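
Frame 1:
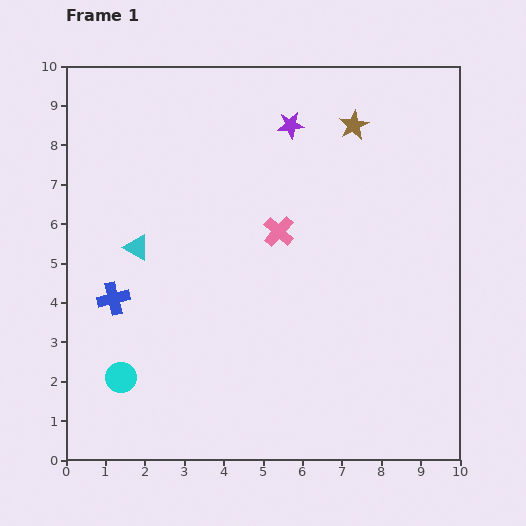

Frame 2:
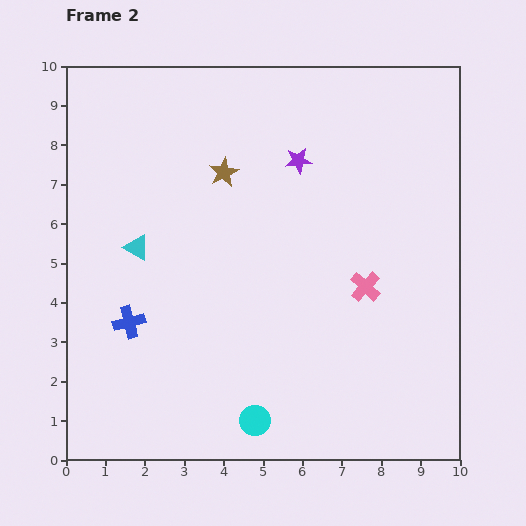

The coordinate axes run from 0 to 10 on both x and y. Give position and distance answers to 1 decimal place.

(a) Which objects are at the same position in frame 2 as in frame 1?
the cyan triangle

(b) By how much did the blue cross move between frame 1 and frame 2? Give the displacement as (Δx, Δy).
(0.4, -0.6)

The blue cross was at (1.2, 4.1) in frame 1 and (1.6, 3.5) in frame 2.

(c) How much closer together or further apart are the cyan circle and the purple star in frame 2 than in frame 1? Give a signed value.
-1.0

Distance in frame 1: 7.7. Distance in frame 2: 6.7.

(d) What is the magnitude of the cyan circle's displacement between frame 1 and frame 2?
3.6

The cyan circle moved from (1.4, 2.1) to (4.8, 1.0), a distance of √(3.4² + 1.1²) ≈ 3.6.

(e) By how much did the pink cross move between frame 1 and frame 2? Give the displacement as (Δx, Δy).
(2.2, -1.4)

The pink cross was at (5.4, 5.8) in frame 1 and (7.6, 4.4) in frame 2.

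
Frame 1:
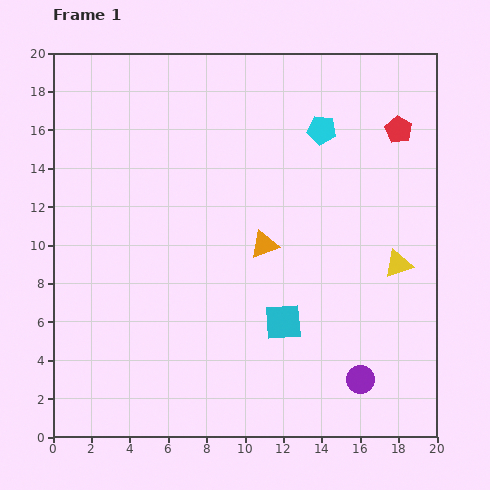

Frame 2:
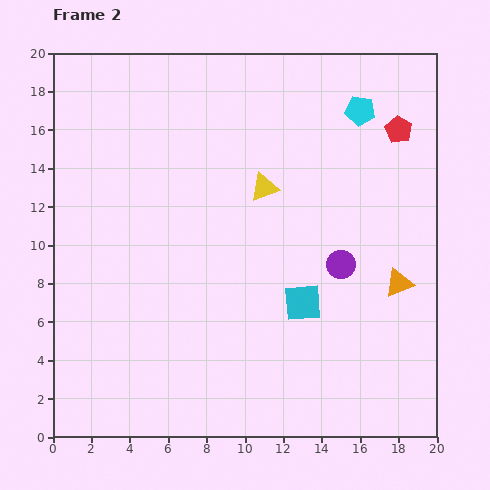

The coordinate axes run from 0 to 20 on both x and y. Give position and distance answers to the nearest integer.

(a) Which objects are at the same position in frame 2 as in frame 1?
the red pentagon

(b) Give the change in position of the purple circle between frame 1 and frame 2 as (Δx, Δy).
(-1, 6)

The purple circle was at (16, 3) in frame 1 and (15, 9) in frame 2.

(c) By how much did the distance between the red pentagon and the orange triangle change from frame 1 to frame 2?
-1

Distance in frame 1: 9. Distance in frame 2: 8.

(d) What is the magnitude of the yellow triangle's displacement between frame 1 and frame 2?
8

The yellow triangle moved from (18, 9) to (11, 13), a distance of √(7² + 4²) ≈ 8.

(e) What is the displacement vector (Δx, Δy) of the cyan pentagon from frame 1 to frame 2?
(2, 1)

The cyan pentagon was at (14, 16) in frame 1 and (16, 17) in frame 2.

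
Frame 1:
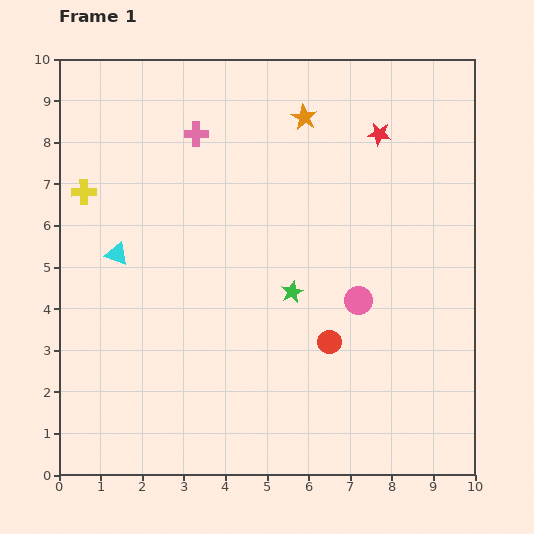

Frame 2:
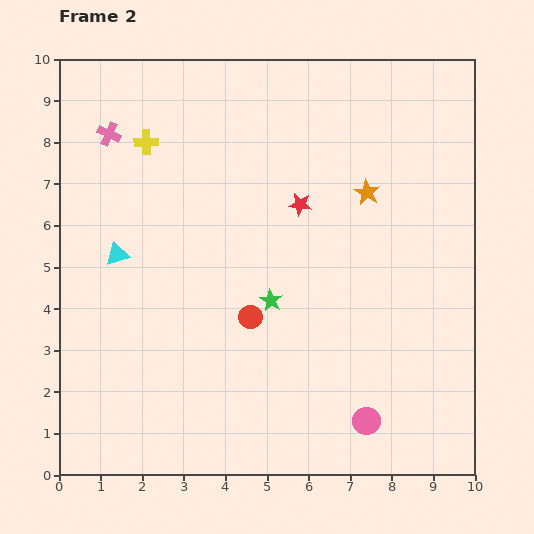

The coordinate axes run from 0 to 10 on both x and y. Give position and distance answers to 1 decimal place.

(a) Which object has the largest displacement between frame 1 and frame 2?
the pink circle

(moved 2.9; next 2.5)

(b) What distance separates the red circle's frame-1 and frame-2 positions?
2.0

The red circle moved from (6.5, 3.2) to (4.6, 3.8), a distance of √(1.9² + 0.6²) ≈ 2.0.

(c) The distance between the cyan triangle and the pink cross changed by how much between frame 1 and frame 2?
-0.6

Distance in frame 1: 3.5. Distance in frame 2: 2.9.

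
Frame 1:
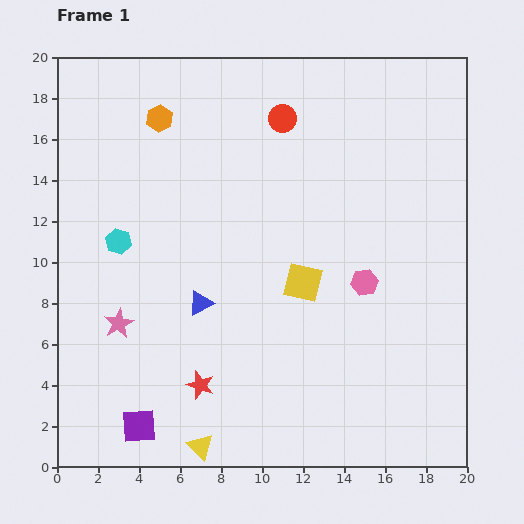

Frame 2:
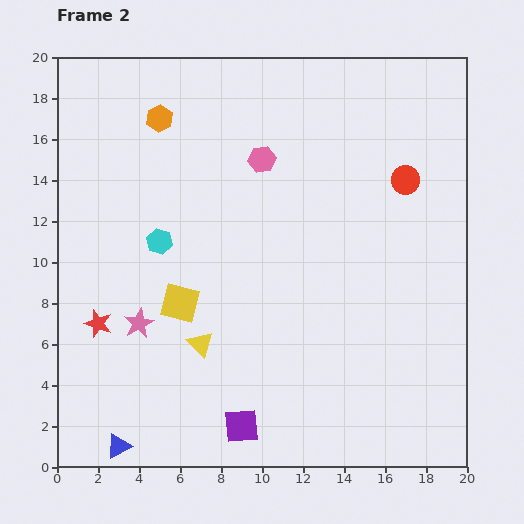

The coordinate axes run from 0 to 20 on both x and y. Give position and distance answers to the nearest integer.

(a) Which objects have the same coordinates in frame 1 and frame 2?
the orange hexagon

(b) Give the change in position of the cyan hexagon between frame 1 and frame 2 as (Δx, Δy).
(2, 0)

The cyan hexagon was at (3, 11) in frame 1 and (5, 11) in frame 2.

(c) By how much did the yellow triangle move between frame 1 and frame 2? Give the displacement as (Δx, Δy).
(0, 5)

The yellow triangle was at (7, 1) in frame 1 and (7, 6) in frame 2.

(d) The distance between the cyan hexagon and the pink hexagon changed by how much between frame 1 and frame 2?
-6

Distance in frame 1: 12. Distance in frame 2: 6.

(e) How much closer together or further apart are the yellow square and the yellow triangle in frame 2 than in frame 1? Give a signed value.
-7

Distance in frame 1: 9. Distance in frame 2: 2.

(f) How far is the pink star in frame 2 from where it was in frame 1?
1

The pink star moved from (3, 7) to (4, 7), a distance of √(1² + 0²) ≈ 1.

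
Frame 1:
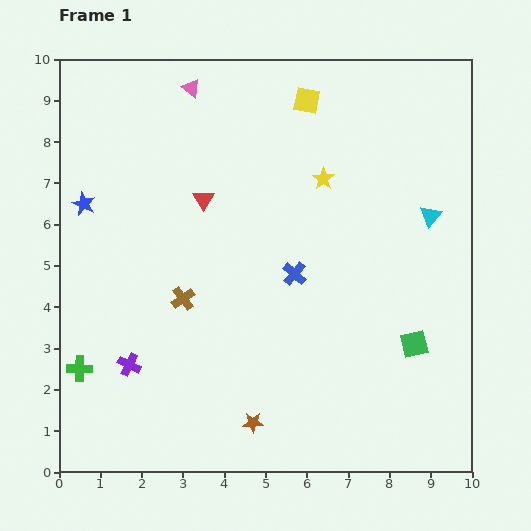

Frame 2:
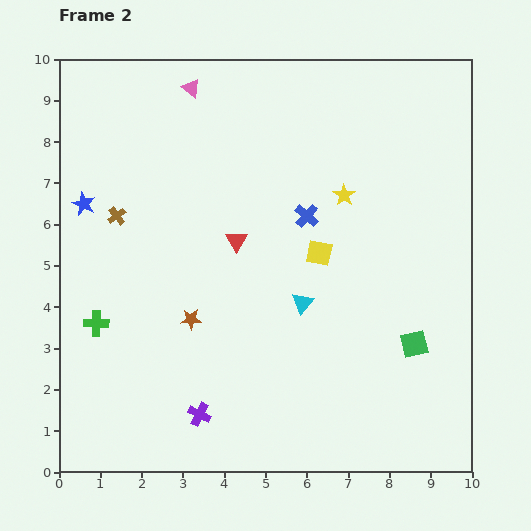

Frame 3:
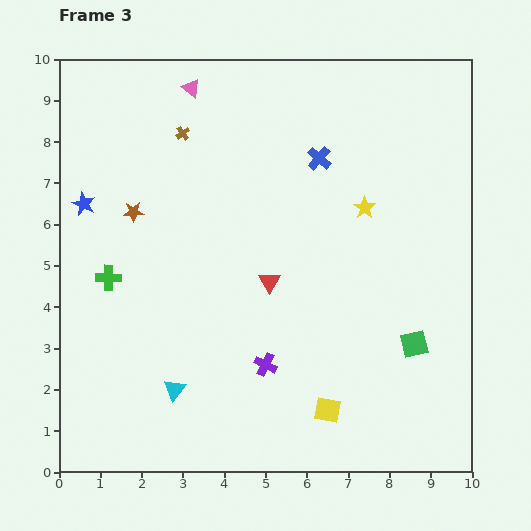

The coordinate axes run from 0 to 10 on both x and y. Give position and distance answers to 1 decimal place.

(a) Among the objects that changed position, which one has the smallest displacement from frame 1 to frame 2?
the yellow star

(moved 0.6)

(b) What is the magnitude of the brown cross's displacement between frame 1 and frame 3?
4.0

The brown cross moved from (3.0, 4.2) to (3.0, 8.2), a distance of √(0.0² + 4.0²) ≈ 4.0.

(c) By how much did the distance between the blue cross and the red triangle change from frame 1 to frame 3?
+0.4

Distance in frame 1: 2.8. Distance in frame 3: 3.2.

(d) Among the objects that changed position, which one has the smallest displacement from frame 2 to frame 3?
the yellow star

(moved 0.6)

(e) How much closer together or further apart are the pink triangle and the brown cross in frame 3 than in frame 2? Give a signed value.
-2.5

Distance in frame 2: 3.6. Distance in frame 3: 1.1.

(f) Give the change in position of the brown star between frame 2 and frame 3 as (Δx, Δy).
(-1.4, 2.6)

The brown star was at (3.2, 3.7) in frame 2 and (1.8, 6.3) in frame 3.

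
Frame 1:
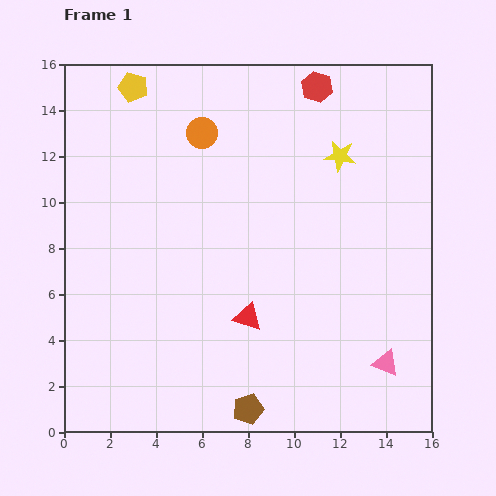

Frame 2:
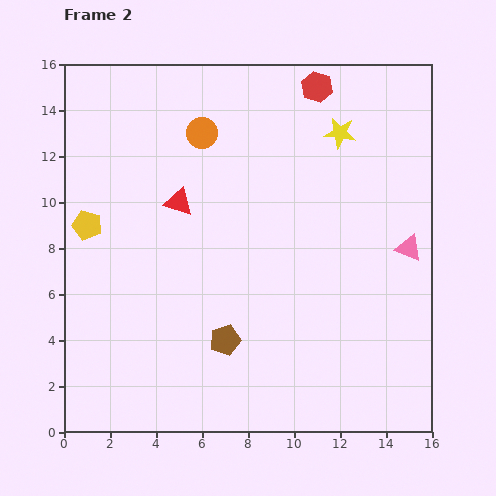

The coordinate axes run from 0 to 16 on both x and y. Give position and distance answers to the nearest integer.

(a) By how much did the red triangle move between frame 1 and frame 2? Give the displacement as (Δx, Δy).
(-3, 5)

The red triangle was at (8, 5) in frame 1 and (5, 10) in frame 2.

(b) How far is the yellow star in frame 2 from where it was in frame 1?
1

The yellow star moved from (12, 12) to (12, 13), a distance of √(0² + 1²) ≈ 1.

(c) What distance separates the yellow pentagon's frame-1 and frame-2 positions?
6

The yellow pentagon moved from (3, 15) to (1, 9), a distance of √(2² + 6²) ≈ 6.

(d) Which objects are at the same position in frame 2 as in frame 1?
the red hexagon, the orange circle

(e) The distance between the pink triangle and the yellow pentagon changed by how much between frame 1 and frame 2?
-2

Distance in frame 1: 16. Distance in frame 2: 14.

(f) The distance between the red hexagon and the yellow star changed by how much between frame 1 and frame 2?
-1

Distance in frame 1: 3. Distance in frame 2: 2.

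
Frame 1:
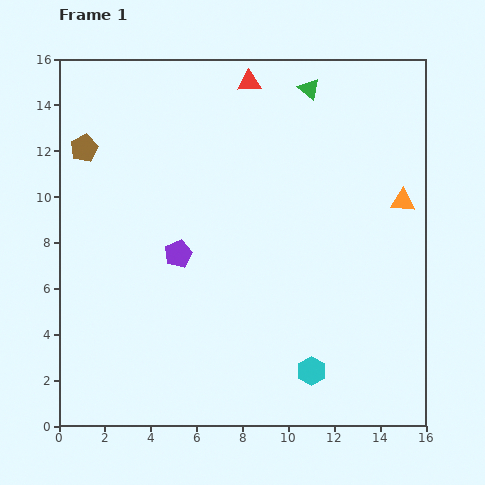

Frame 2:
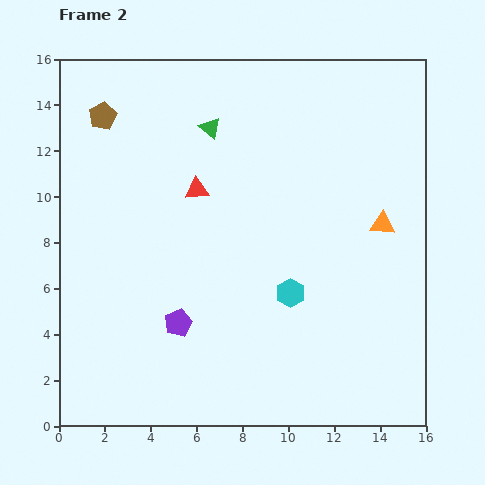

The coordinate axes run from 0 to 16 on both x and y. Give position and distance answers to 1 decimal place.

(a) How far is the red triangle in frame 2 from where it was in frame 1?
5.2

The red triangle moved from (8.3, 15.0) to (6.0, 10.3), a distance of √(2.3² + 4.7²) ≈ 5.2.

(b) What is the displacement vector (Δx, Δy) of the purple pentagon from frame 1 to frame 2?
(0.0, -3.0)

The purple pentagon was at (5.2, 7.5) in frame 1 and (5.2, 4.5) in frame 2.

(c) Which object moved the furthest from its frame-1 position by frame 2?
the red triangle

(moved 5.2; next 4.6)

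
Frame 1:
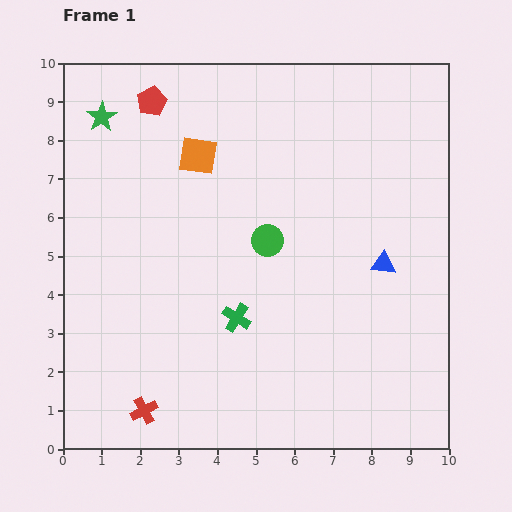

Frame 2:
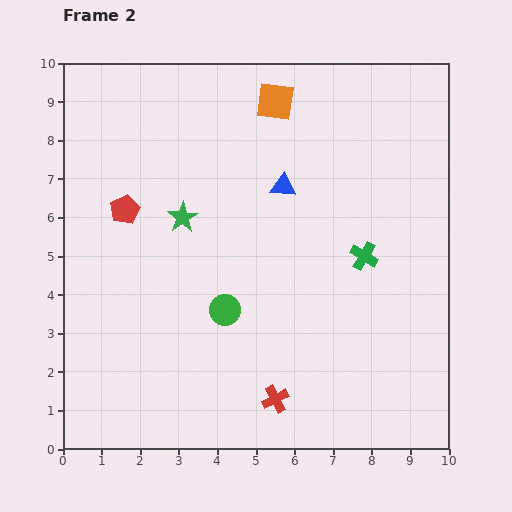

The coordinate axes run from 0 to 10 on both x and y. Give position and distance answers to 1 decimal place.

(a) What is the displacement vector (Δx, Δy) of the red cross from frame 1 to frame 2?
(3.4, 0.3)

The red cross was at (2.1, 1.0) in frame 1 and (5.5, 1.3) in frame 2.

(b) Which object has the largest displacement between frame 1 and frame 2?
the green cross

(moved 3.7; next 3.4)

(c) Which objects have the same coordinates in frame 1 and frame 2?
none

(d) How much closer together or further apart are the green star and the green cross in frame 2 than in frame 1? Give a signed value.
-1.5

Distance in frame 1: 6.3. Distance in frame 2: 4.8.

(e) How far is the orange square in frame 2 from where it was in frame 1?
2.4

The orange square moved from (3.5, 7.6) to (5.5, 9.0), a distance of √(2.0² + 1.4²) ≈ 2.4.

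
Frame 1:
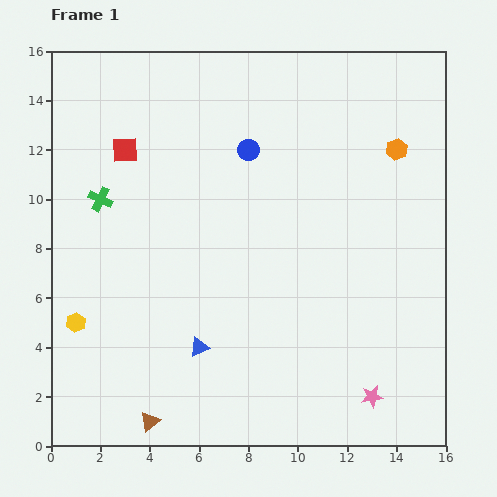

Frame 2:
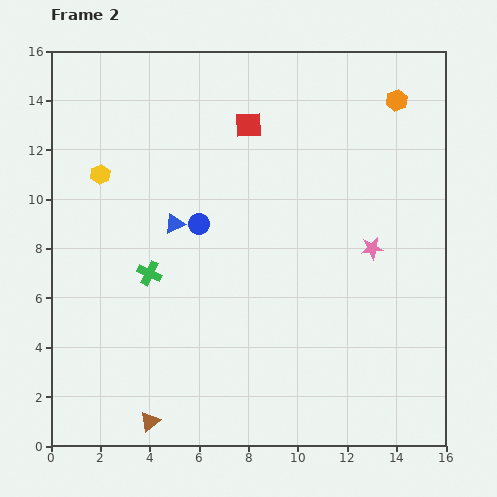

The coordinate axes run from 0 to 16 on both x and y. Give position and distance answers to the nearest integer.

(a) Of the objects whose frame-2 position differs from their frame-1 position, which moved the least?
the orange hexagon

(moved 2)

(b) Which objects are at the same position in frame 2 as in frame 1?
the brown triangle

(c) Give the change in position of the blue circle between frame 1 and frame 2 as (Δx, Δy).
(-2, -3)

The blue circle was at (8, 12) in frame 1 and (6, 9) in frame 2.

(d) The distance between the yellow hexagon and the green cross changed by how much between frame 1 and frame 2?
-1

Distance in frame 1: 5. Distance in frame 2: 4.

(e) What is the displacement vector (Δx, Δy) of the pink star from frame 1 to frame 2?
(0, 6)

The pink star was at (13, 2) in frame 1 and (13, 8) in frame 2.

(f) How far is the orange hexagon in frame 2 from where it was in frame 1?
2

The orange hexagon moved from (14, 12) to (14, 14), a distance of √(0² + 2²) ≈ 2.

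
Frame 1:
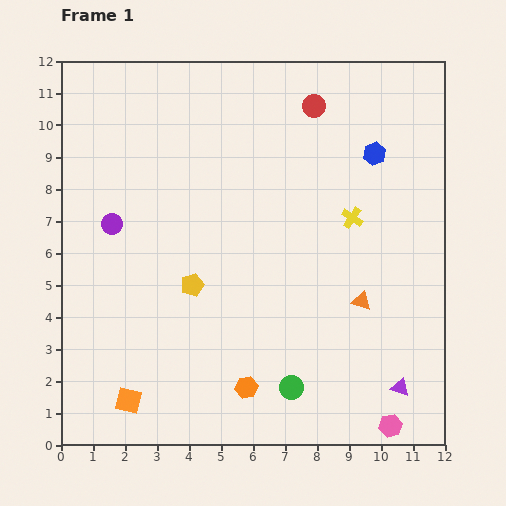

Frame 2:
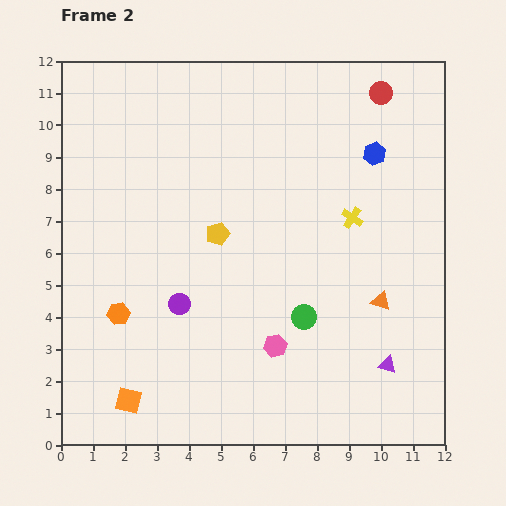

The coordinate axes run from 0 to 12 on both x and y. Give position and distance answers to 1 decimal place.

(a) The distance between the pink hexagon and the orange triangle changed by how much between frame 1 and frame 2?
-0.4

Distance in frame 1: 4.0. Distance in frame 2: 3.6.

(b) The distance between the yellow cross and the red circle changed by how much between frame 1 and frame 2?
+0.3

Distance in frame 1: 3.7. Distance in frame 2: 4.0.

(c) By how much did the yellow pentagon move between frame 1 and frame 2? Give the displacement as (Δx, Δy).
(0.8, 1.6)

The yellow pentagon was at (4.1, 5.0) in frame 1 and (4.9, 6.6) in frame 2.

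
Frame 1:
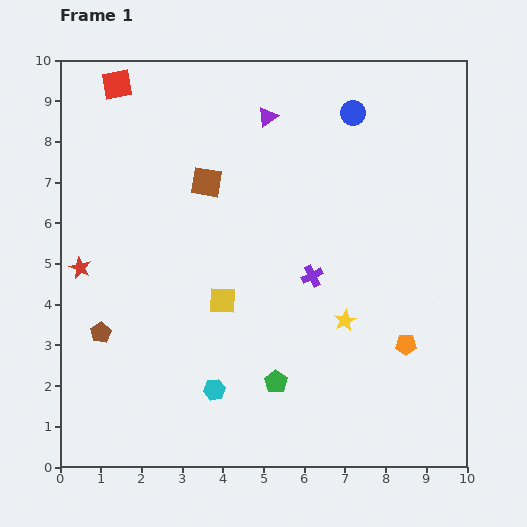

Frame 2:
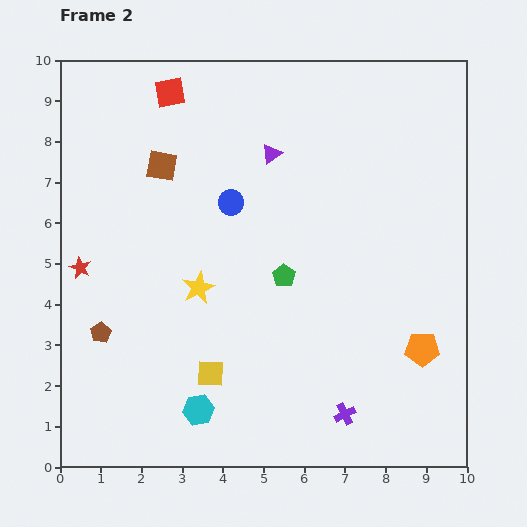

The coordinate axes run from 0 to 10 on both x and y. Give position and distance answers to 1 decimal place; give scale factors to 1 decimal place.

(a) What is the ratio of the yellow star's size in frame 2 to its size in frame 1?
1.5×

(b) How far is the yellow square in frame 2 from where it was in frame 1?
1.8

The yellow square moved from (4.0, 4.1) to (3.7, 2.3), a distance of √(0.3² + 1.8²) ≈ 1.8.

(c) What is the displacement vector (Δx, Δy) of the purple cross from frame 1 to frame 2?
(0.8, -3.4)

The purple cross was at (6.2, 4.7) in frame 1 and (7.0, 1.3) in frame 2.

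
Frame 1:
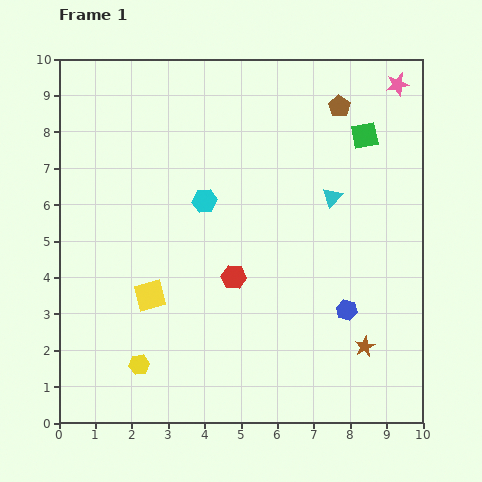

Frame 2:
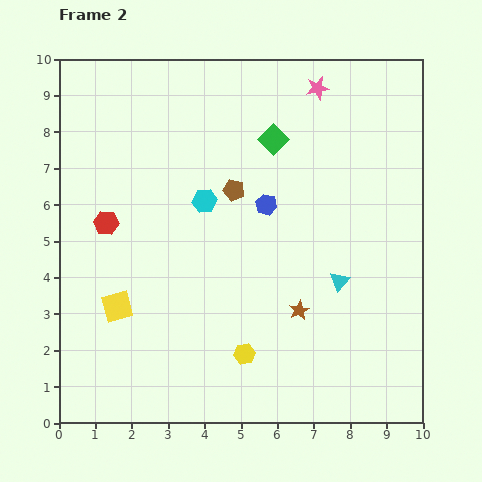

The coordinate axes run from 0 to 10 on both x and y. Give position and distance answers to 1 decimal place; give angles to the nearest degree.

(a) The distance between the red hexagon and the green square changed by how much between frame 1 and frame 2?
-0.2

Distance in frame 1: 5.3. Distance in frame 2: 5.1.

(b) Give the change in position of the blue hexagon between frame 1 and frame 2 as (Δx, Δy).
(-2.2, 2.9)

The blue hexagon was at (7.9, 3.1) in frame 1 and (5.7, 6.0) in frame 2.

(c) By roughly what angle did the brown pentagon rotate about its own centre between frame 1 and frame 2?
21° counter-clockwise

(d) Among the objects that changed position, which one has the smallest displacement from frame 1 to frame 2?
the yellow square

(moved 0.9)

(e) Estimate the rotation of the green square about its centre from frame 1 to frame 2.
34° counter-clockwise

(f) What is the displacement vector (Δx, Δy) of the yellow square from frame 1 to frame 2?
(-0.9, -0.3)

The yellow square was at (2.5, 3.5) in frame 1 and (1.6, 3.2) in frame 2.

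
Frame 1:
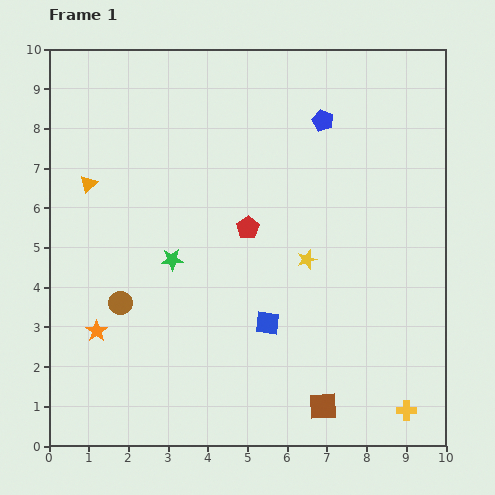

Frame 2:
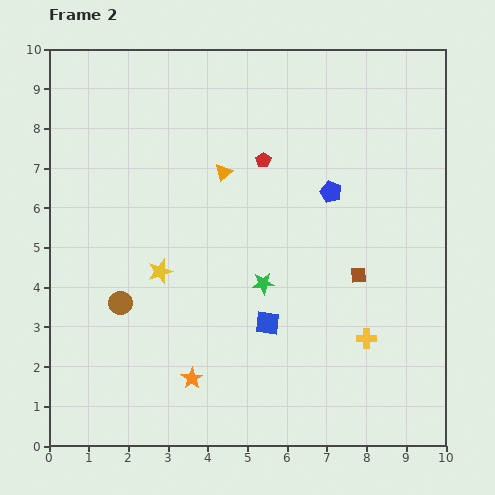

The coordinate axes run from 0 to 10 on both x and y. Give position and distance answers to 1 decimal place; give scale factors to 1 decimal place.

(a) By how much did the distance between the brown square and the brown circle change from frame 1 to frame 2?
+0.3

Distance in frame 1: 5.7. Distance in frame 2: 6.0.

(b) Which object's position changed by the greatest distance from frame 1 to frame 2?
the yellow star

(moved 3.7; next 3.4)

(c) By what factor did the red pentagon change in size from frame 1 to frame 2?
0.7×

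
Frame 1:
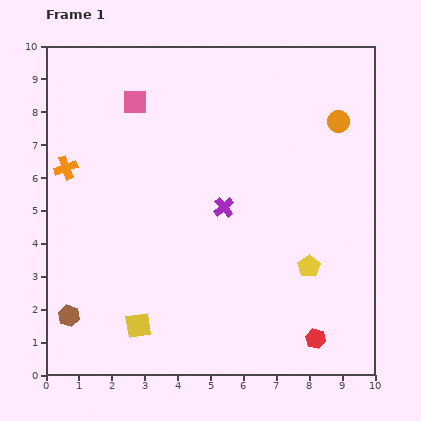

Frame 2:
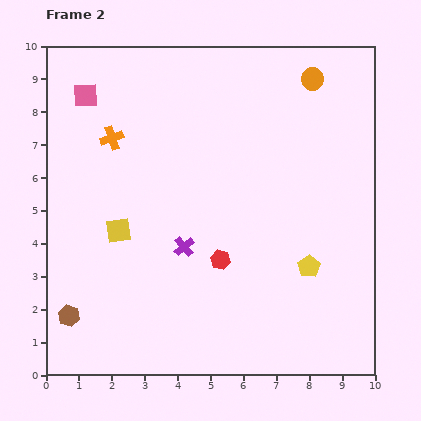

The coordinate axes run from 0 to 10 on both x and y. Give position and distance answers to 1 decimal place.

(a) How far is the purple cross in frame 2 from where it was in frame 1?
1.7

The purple cross moved from (5.4, 5.1) to (4.2, 3.9), a distance of √(1.2² + 1.2²) ≈ 1.7.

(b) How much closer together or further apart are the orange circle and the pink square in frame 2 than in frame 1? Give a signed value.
+0.7

Distance in frame 1: 6.2. Distance in frame 2: 6.9.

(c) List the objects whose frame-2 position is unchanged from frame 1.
the yellow pentagon, the brown hexagon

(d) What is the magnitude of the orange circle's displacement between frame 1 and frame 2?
1.5

The orange circle moved from (8.9, 7.7) to (8.1, 9.0), a distance of √(0.8² + 1.3²) ≈ 1.5.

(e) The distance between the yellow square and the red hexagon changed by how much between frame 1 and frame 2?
-2.2

Distance in frame 1: 5.4. Distance in frame 2: 3.2.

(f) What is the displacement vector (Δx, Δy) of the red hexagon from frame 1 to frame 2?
(-2.9, 2.4)

The red hexagon was at (8.2, 1.1) in frame 1 and (5.3, 3.5) in frame 2.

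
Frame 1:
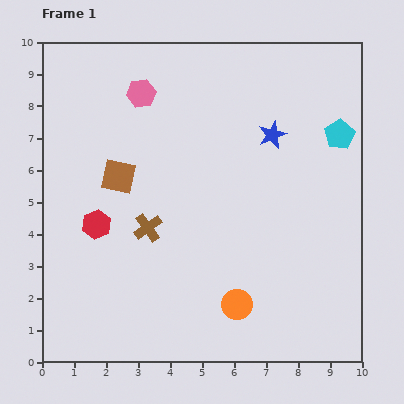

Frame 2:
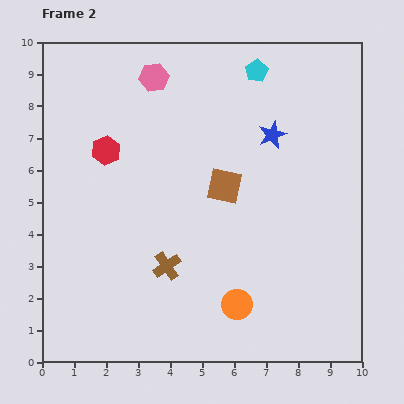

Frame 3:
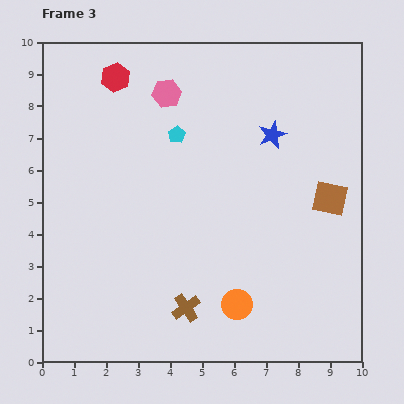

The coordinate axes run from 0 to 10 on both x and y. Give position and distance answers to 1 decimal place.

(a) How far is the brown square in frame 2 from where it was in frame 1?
3.3

The brown square moved from (2.4, 5.8) to (5.7, 5.5), a distance of √(3.3² + 0.3²) ≈ 3.3.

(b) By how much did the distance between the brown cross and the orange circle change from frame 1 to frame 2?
-1.2

Distance in frame 1: 3.7. Distance in frame 2: 2.5.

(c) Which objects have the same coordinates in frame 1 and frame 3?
the blue star, the orange circle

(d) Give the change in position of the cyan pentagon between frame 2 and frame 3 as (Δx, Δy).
(-2.5, -2.0)

The cyan pentagon was at (6.7, 9.1) in frame 2 and (4.2, 7.1) in frame 3.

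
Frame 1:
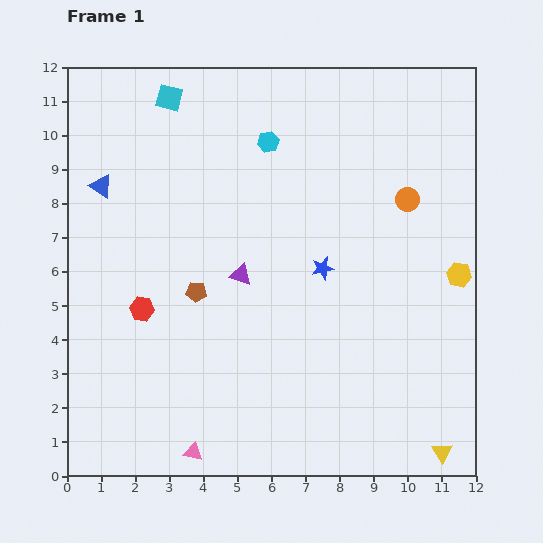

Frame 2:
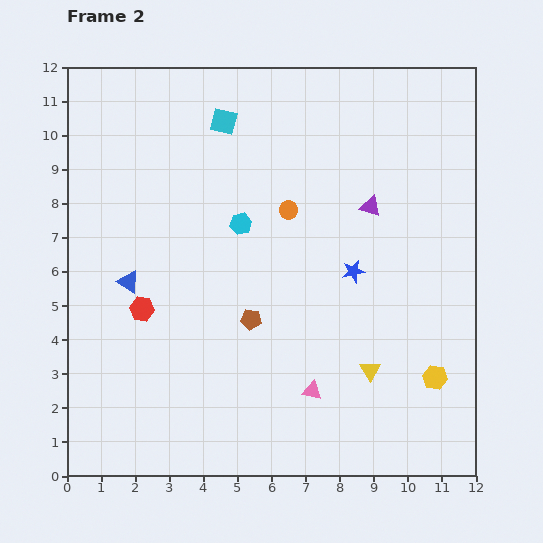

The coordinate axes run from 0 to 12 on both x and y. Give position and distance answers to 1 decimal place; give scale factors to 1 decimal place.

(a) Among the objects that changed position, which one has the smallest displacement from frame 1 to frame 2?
the blue star

(moved 0.9)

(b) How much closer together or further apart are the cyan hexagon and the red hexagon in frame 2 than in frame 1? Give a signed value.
-2.3

Distance in frame 1: 6.1. Distance in frame 2: 3.8.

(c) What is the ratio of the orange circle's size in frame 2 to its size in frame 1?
0.8×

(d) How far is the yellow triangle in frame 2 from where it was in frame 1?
3.2

The yellow triangle moved from (11.0, 0.7) to (8.9, 3.1), a distance of √(2.1² + 2.4²) ≈ 3.2.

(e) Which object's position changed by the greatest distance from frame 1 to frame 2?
the purple triangle

(moved 4.3; next 3.9)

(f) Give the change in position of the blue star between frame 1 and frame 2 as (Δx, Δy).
(0.9, -0.1)

The blue star was at (7.5, 6.1) in frame 1 and (8.4, 6.0) in frame 2.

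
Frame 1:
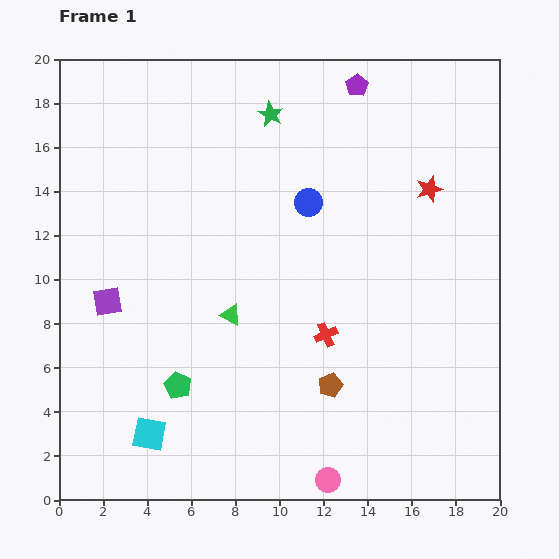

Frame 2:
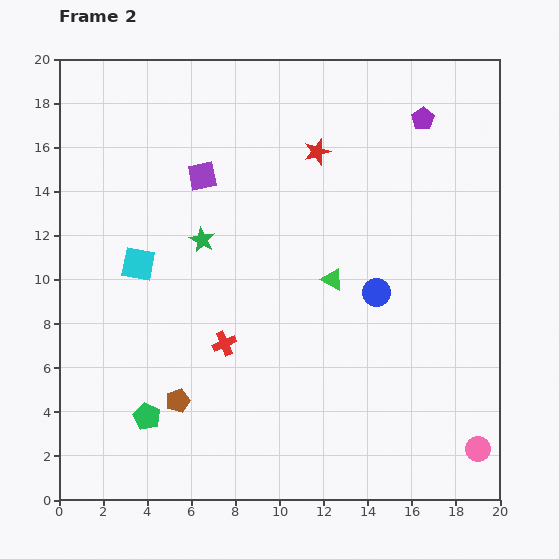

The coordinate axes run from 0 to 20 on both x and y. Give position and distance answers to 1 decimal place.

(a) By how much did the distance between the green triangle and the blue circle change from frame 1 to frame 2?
-4.1

Distance in frame 1: 6.2. Distance in frame 2: 2.1.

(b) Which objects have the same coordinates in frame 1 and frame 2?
none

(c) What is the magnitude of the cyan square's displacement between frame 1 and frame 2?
7.7

The cyan square moved from (4.1, 3.0) to (3.6, 10.7), a distance of √(0.5² + 7.7²) ≈ 7.7.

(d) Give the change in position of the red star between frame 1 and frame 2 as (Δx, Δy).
(-5.1, 1.7)

The red star was at (16.8, 14.1) in frame 1 and (11.7, 15.8) in frame 2.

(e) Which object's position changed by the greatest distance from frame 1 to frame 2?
the cyan square

(moved 7.7; next 7.1)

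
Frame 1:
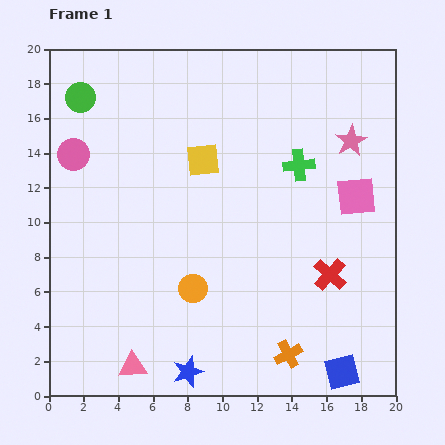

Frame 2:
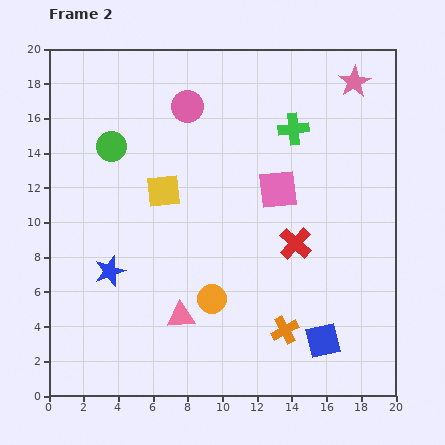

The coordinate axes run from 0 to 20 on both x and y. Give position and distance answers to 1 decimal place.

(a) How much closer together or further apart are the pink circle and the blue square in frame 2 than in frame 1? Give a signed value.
-4.3

Distance in frame 1: 19.9. Distance in frame 2: 15.6.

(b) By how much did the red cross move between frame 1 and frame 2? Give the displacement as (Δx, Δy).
(-2.0, 1.8)

The red cross was at (16.2, 7.0) in frame 1 and (14.2, 8.8) in frame 2.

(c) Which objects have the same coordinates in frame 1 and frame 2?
none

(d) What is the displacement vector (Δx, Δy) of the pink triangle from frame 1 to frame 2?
(2.8, 2.9)

The pink triangle was at (4.8, 1.7) in frame 1 and (7.6, 4.6) in frame 2.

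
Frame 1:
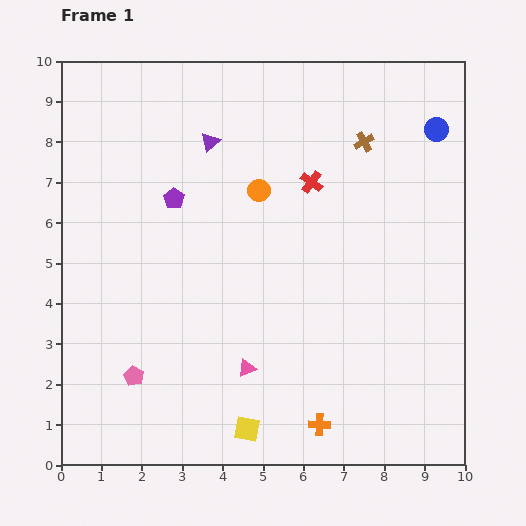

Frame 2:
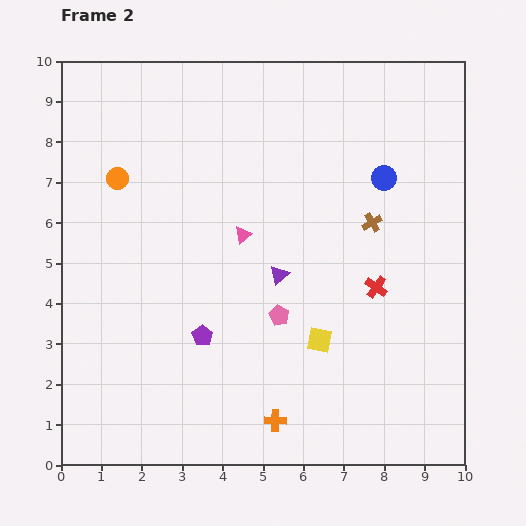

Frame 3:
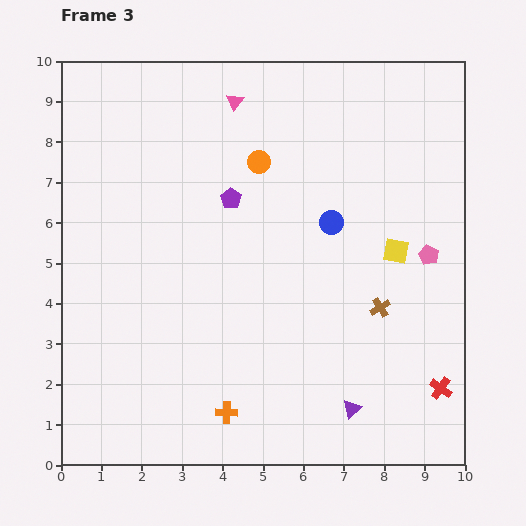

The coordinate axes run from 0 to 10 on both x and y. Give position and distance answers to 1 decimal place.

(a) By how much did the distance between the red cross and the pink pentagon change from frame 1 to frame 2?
-4.0

Distance in frame 1: 6.5. Distance in frame 2: 2.5.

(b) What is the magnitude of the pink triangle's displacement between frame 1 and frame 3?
6.6

The pink triangle moved from (4.6, 2.4) to (4.3, 9.0), a distance of √(0.3² + 6.6²) ≈ 6.6.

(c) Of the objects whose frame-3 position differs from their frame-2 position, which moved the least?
the orange cross

(moved 1.2)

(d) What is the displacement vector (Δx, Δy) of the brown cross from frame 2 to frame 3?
(0.2, -2.1)

The brown cross was at (7.7, 6.0) in frame 2 and (7.9, 3.9) in frame 3.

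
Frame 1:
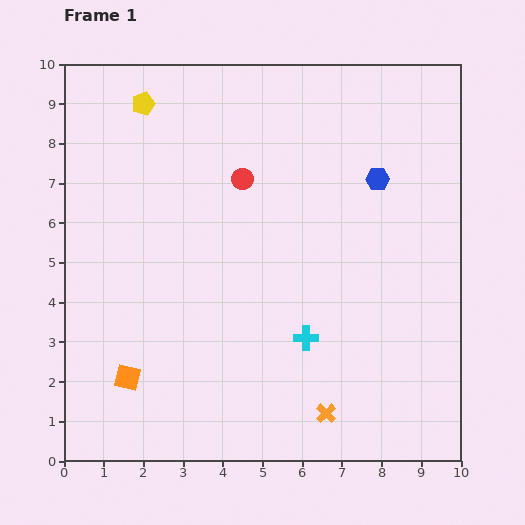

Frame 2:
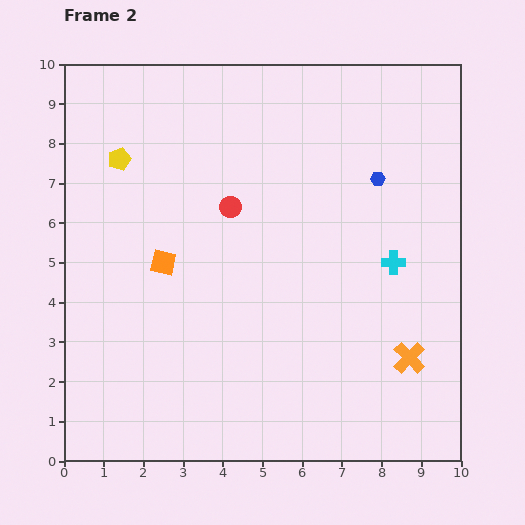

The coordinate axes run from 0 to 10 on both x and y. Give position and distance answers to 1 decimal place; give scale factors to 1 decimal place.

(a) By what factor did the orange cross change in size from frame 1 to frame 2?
1.6×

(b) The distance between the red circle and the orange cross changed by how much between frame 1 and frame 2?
-0.4

Distance in frame 1: 6.3. Distance in frame 2: 5.9.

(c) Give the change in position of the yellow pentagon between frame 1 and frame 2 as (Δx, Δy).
(-0.6, -1.4)

The yellow pentagon was at (2.0, 9.0) in frame 1 and (1.4, 7.6) in frame 2.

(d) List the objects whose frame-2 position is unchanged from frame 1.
the blue hexagon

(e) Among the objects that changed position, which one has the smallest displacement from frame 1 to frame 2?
the red circle

(moved 0.8)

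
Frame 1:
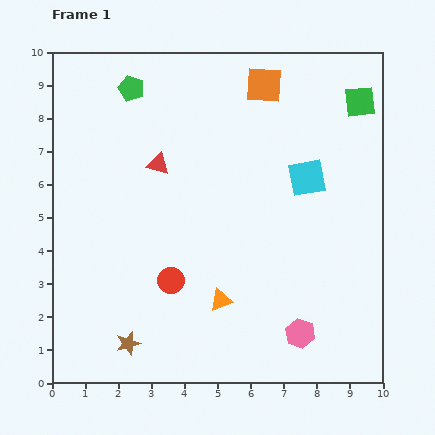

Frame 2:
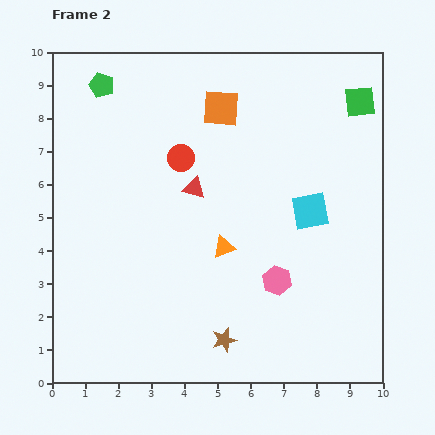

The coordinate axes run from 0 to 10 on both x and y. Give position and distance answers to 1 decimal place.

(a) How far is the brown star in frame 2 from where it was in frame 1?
2.9

The brown star moved from (2.3, 1.2) to (5.2, 1.3), a distance of √(2.9² + 0.1²) ≈ 2.9.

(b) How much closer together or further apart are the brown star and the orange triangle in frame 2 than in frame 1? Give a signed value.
-0.3

Distance in frame 1: 3.1. Distance in frame 2: 2.8.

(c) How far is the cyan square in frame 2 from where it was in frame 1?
1.0

The cyan square moved from (7.7, 6.2) to (7.8, 5.2), a distance of √(0.1² + 1.0²) ≈ 1.0.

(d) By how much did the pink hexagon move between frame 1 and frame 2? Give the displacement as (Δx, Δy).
(-0.7, 1.6)

The pink hexagon was at (7.5, 1.5) in frame 1 and (6.8, 3.1) in frame 2.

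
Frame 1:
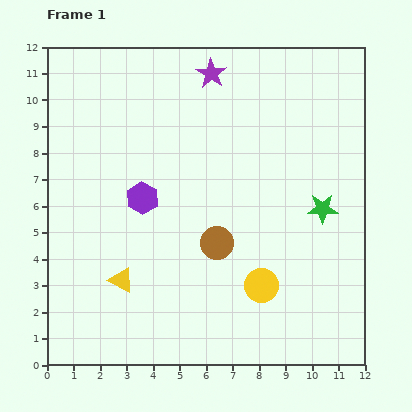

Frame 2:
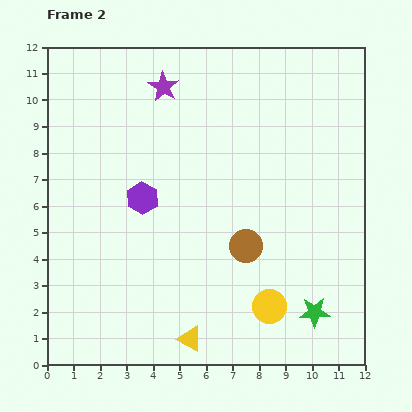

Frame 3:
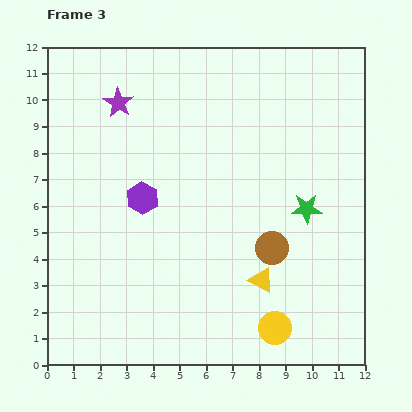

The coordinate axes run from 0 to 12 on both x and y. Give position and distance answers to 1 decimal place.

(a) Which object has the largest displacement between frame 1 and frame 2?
the green star

(moved 3.9; next 3.4)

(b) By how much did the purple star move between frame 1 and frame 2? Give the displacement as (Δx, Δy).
(-1.8, -0.5)

The purple star was at (6.2, 11.0) in frame 1 and (4.4, 10.5) in frame 2.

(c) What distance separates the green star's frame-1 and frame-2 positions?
3.9

The green star moved from (10.4, 5.9) to (10.1, 2.0), a distance of √(0.3² + 3.9²) ≈ 3.9.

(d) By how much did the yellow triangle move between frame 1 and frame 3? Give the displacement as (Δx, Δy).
(5.3, 0.0)

The yellow triangle was at (2.8, 3.2) in frame 1 and (8.1, 3.2) in frame 3.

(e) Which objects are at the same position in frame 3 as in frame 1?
the purple hexagon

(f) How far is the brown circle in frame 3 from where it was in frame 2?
1.0

The brown circle moved from (7.5, 4.5) to (8.5, 4.4), a distance of √(1.0² + 0.1²) ≈ 1.0.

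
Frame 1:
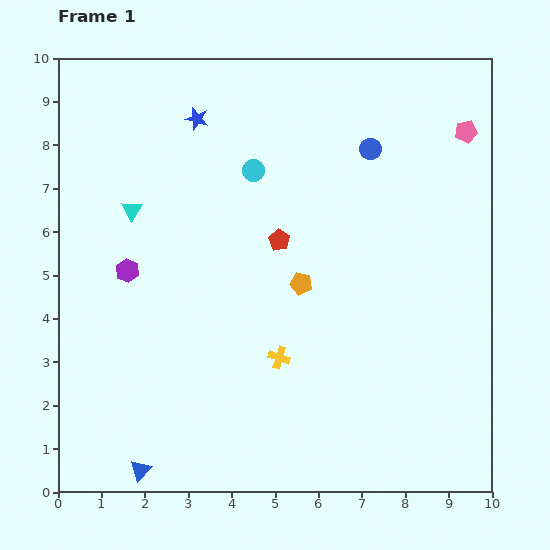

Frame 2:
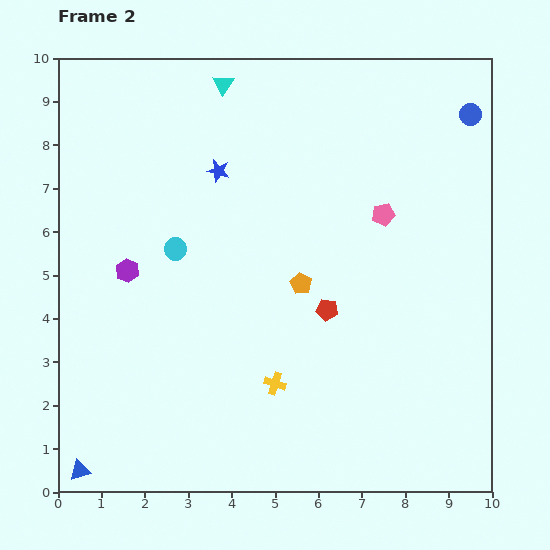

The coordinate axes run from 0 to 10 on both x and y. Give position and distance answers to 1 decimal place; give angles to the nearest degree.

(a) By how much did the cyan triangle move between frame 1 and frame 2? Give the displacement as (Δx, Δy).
(2.1, 2.9)

The cyan triangle was at (1.7, 6.5) in frame 1 and (3.8, 9.4) in frame 2.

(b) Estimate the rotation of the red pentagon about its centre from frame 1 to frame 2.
23° counter-clockwise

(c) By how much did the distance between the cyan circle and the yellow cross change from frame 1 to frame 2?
-0.4

Distance in frame 1: 4.3. Distance in frame 2: 3.9.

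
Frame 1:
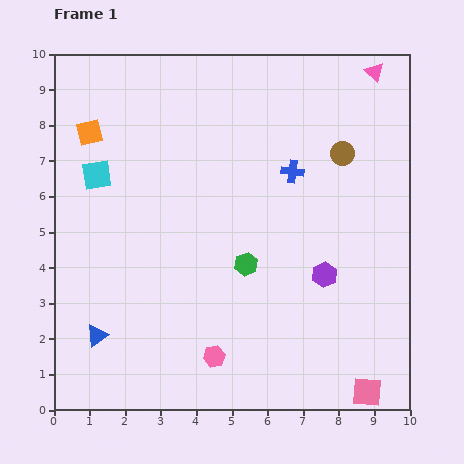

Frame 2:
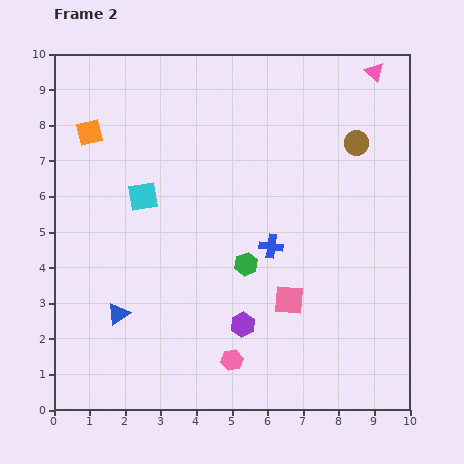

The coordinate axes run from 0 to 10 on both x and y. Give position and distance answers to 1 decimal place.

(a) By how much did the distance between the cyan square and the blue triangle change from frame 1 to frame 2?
-1.1

Distance in frame 1: 4.5. Distance in frame 2: 3.4.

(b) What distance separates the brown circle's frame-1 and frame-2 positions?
0.5

The brown circle moved from (8.1, 7.2) to (8.5, 7.5), a distance of √(0.4² + 0.3²) ≈ 0.5.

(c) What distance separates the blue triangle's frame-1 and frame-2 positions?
0.8

The blue triangle moved from (1.2, 2.1) to (1.8, 2.7), a distance of √(0.6² + 0.6²) ≈ 0.8.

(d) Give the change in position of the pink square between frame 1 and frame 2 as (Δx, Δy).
(-2.2, 2.6)

The pink square was at (8.8, 0.5) in frame 1 and (6.6, 3.1) in frame 2.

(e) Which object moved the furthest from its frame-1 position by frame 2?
the pink square

(moved 3.4; next 2.7)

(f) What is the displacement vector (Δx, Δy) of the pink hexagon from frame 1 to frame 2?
(0.5, -0.1)

The pink hexagon was at (4.5, 1.5) in frame 1 and (5.0, 1.4) in frame 2.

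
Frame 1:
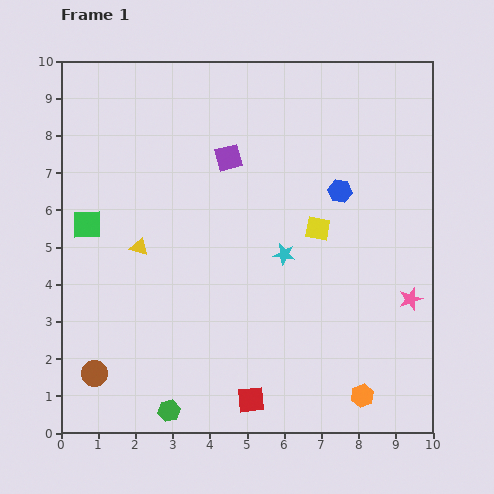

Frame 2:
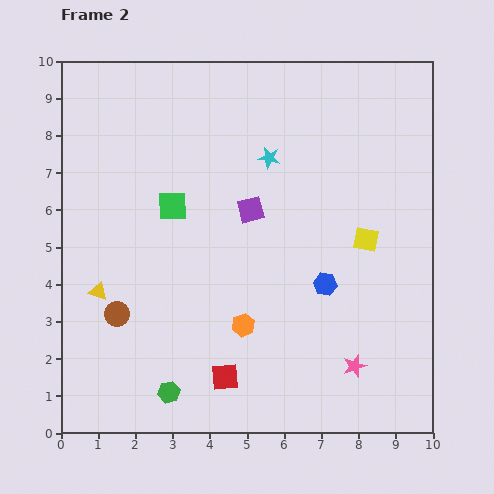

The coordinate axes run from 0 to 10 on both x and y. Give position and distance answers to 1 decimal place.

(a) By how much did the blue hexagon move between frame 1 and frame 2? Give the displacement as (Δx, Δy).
(-0.4, -2.5)

The blue hexagon was at (7.5, 6.5) in frame 1 and (7.1, 4.0) in frame 2.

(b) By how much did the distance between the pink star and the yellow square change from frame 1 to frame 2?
+0.3

Distance in frame 1: 3.1. Distance in frame 2: 3.4.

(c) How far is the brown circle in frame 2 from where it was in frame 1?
1.7

The brown circle moved from (0.9, 1.6) to (1.5, 3.2), a distance of √(0.6² + 1.6²) ≈ 1.7.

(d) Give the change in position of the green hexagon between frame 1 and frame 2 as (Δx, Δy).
(0.0, 0.5)

The green hexagon was at (2.9, 0.6) in frame 1 and (2.9, 1.1) in frame 2.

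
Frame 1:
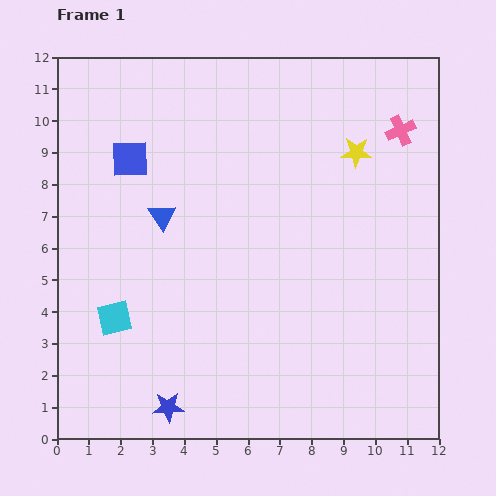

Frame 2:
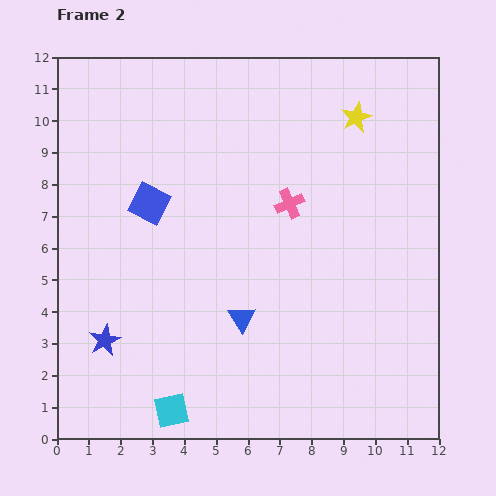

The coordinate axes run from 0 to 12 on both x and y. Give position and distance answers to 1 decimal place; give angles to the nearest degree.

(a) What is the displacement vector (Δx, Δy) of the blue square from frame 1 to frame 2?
(0.6, -1.4)

The blue square was at (2.3, 8.8) in frame 1 and (2.9, 7.4) in frame 2.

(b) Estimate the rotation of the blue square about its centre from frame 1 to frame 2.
29° clockwise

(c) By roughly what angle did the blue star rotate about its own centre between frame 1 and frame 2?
23° counter-clockwise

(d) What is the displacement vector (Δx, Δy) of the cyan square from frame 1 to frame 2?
(1.8, -2.9)

The cyan square was at (1.8, 3.8) in frame 1 and (3.6, 0.9) in frame 2.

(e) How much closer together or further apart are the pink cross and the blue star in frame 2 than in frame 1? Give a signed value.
-4.2

Distance in frame 1: 11.4. Distance in frame 2: 7.2.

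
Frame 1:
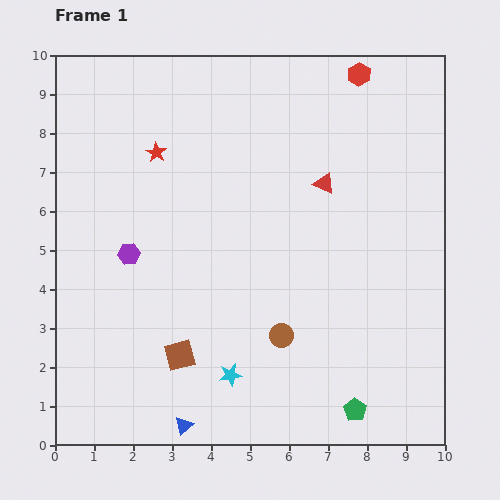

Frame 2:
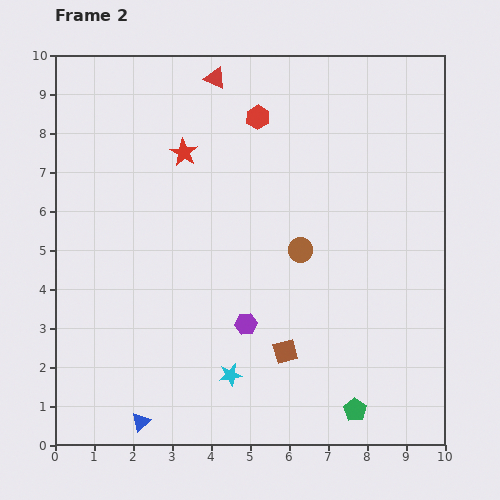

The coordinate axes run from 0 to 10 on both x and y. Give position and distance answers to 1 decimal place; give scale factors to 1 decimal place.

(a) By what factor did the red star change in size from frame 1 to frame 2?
1.4×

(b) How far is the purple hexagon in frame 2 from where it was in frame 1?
3.5

The purple hexagon moved from (1.9, 4.9) to (4.9, 3.1), a distance of √(3.0² + 1.8²) ≈ 3.5.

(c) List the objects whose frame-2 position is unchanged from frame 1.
the cyan star, the green pentagon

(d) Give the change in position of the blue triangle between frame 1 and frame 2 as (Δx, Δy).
(-1.1, 0.1)

The blue triangle was at (3.3, 0.5) in frame 1 and (2.2, 0.6) in frame 2.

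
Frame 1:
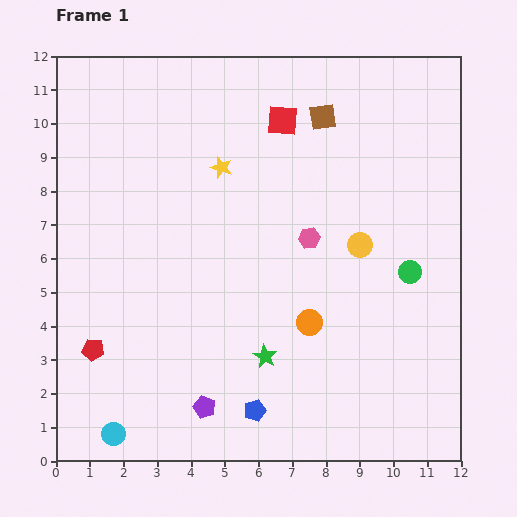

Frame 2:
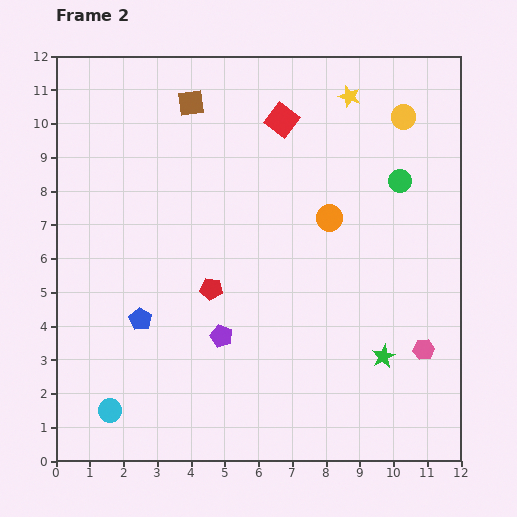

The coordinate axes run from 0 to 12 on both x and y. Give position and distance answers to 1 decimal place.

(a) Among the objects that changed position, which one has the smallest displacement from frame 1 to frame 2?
the cyan circle

(moved 0.7)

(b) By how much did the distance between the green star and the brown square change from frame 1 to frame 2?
+2.1

Distance in frame 1: 7.3. Distance in frame 2: 9.4.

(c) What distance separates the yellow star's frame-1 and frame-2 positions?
4.3

The yellow star moved from (4.9, 8.7) to (8.7, 10.8), a distance of √(3.8² + 2.1²) ≈ 4.3.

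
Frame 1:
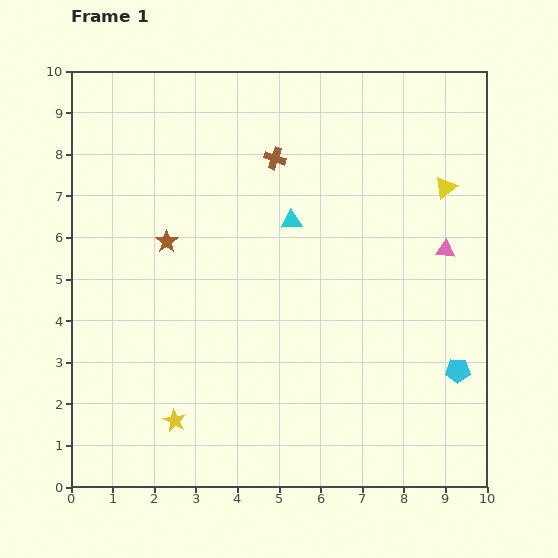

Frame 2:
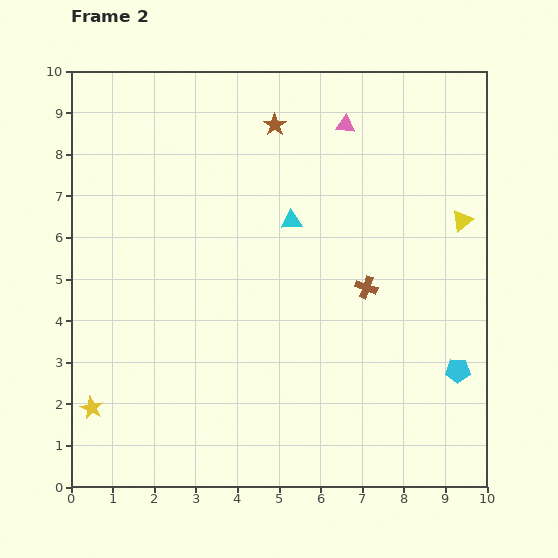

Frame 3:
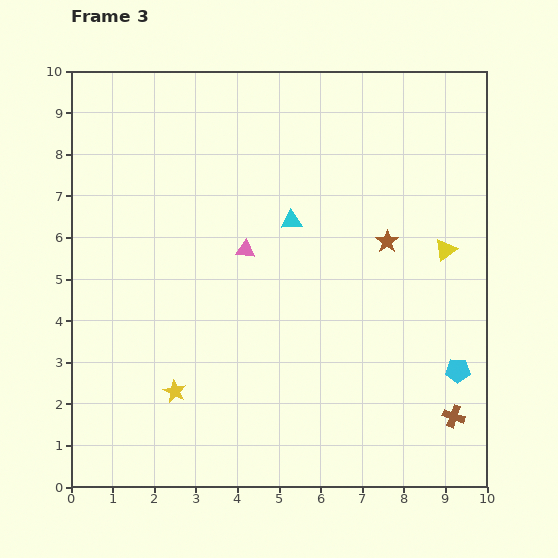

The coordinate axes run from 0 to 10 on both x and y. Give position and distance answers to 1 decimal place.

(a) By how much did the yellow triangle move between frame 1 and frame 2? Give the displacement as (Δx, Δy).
(0.4, -0.8)

The yellow triangle was at (9.0, 7.2) in frame 1 and (9.4, 6.4) in frame 2.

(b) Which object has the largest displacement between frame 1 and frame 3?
the brown cross

(moved 7.5; next 5.3)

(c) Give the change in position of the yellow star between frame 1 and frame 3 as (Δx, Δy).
(0.0, 0.7)

The yellow star was at (2.5, 1.6) in frame 1 and (2.5, 2.3) in frame 3.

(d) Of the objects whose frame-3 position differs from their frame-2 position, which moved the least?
the yellow triangle

(moved 0.8)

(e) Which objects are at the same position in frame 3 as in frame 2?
the cyan triangle, the cyan pentagon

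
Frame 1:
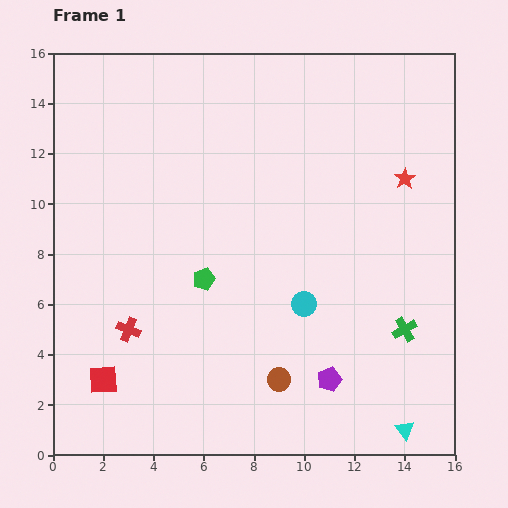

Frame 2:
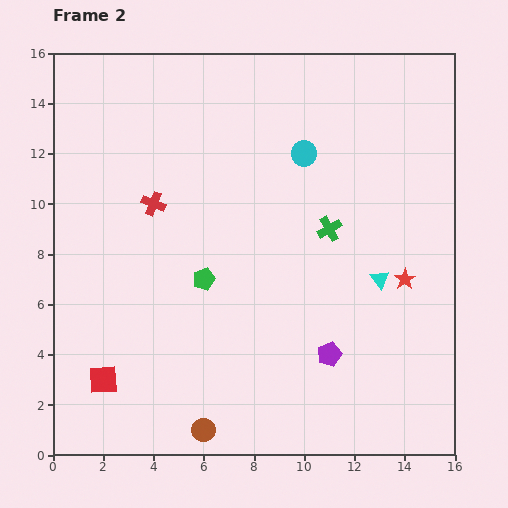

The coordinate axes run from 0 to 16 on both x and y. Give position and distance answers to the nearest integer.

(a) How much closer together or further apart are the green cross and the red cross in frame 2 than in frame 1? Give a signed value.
-4

Distance in frame 1: 11. Distance in frame 2: 7.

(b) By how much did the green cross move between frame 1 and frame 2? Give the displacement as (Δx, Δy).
(-3, 4)

The green cross was at (14, 5) in frame 1 and (11, 9) in frame 2.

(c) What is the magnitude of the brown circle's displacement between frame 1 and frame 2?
4

The brown circle moved from (9, 3) to (6, 1), a distance of √(3² + 2²) ≈ 4.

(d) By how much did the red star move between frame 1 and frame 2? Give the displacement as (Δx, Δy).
(0, -4)

The red star was at (14, 11) in frame 1 and (14, 7) in frame 2.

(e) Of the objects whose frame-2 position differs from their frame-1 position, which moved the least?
the purple pentagon

(moved 1)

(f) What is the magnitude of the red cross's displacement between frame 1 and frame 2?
5

The red cross moved from (3, 5) to (4, 10), a distance of √(1² + 5²) ≈ 5.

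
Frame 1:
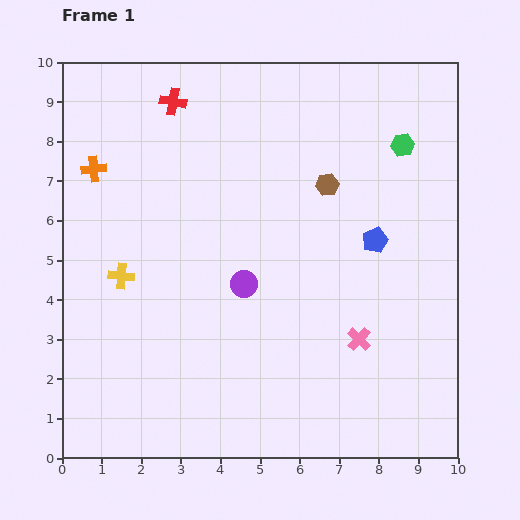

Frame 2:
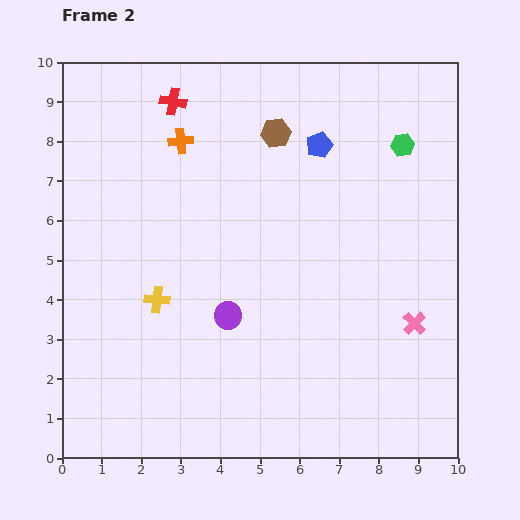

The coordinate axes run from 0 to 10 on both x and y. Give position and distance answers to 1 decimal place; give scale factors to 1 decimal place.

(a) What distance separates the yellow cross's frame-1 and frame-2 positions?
1.1

The yellow cross moved from (1.5, 4.6) to (2.4, 4.0), a distance of √(0.9² + 0.6²) ≈ 1.1.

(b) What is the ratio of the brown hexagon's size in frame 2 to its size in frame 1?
1.3×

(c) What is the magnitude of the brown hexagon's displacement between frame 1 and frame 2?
1.8

The brown hexagon moved from (6.7, 6.9) to (5.4, 8.2), a distance of √(1.3² + 1.3²) ≈ 1.8.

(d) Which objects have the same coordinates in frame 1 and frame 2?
the green hexagon, the red cross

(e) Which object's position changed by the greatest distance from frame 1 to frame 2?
the blue pentagon

(moved 2.8; next 2.3)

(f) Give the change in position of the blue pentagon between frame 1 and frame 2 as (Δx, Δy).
(-1.4, 2.4)

The blue pentagon was at (7.9, 5.5) in frame 1 and (6.5, 7.9) in frame 2.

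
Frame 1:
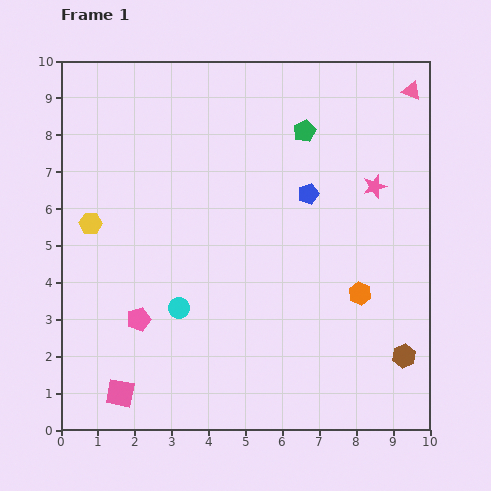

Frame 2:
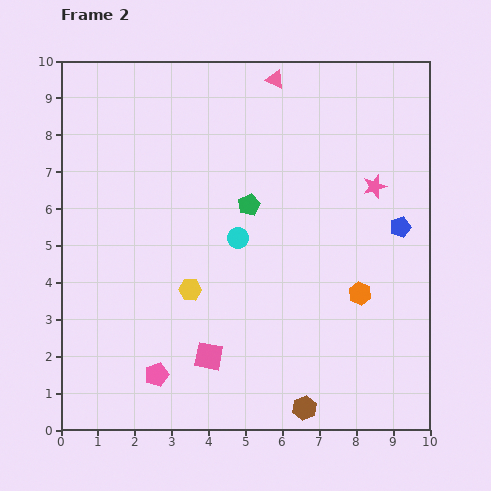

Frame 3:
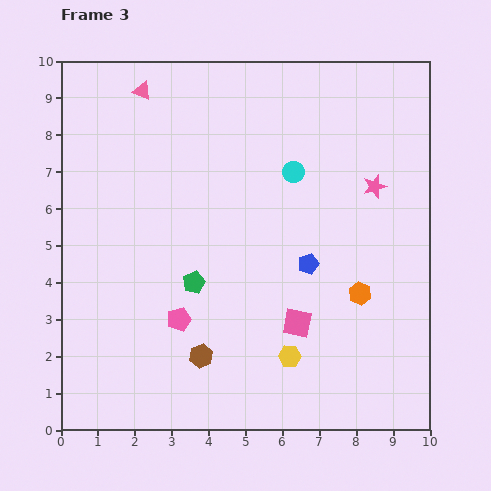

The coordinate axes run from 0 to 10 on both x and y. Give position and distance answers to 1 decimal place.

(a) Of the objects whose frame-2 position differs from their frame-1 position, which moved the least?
the pink pentagon

(moved 1.6)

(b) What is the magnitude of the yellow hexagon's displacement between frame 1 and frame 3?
6.5

The yellow hexagon moved from (0.8, 5.6) to (6.2, 2.0), a distance of √(5.4² + 3.6²) ≈ 6.5.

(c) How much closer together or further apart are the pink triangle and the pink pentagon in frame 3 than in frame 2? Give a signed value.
-2.3

Distance in frame 2: 8.6. Distance in frame 3: 6.3.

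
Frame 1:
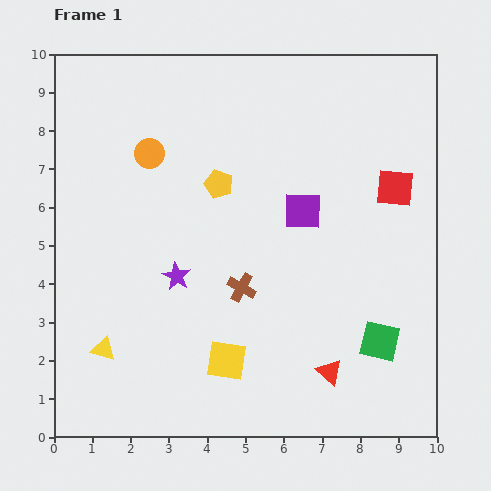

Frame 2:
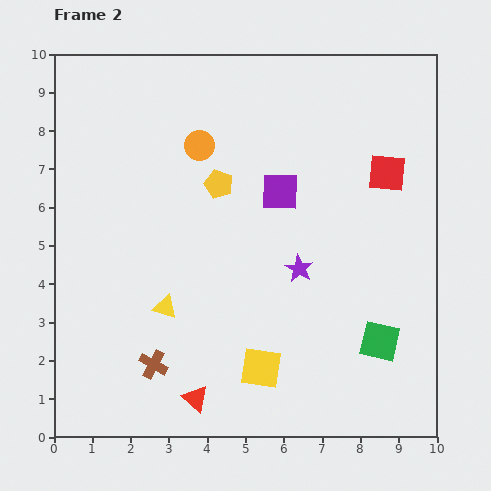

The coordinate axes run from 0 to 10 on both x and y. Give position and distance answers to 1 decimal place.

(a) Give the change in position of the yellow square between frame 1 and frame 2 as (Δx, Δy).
(0.9, -0.2)

The yellow square was at (4.5, 2.0) in frame 1 and (5.4, 1.8) in frame 2.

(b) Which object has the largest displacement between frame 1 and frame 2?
the red triangle

(moved 3.6; next 3.2)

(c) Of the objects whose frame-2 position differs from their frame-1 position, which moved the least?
the red square

(moved 0.4)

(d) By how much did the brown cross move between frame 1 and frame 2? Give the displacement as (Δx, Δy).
(-2.3, -2.0)

The brown cross was at (4.9, 3.9) in frame 1 and (2.6, 1.9) in frame 2.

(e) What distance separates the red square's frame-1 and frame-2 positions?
0.4

The red square moved from (8.9, 6.5) to (8.7, 6.9), a distance of √(0.2² + 0.4²) ≈ 0.4.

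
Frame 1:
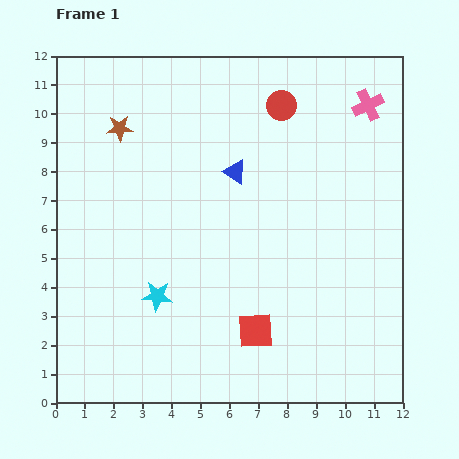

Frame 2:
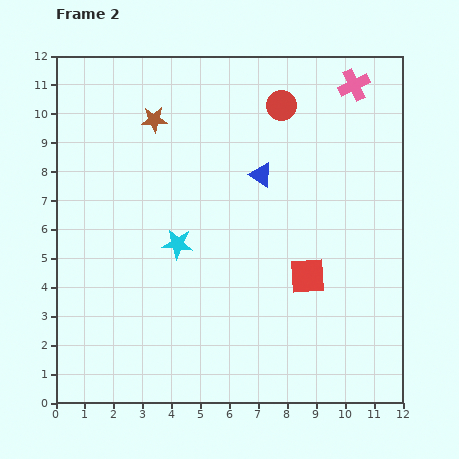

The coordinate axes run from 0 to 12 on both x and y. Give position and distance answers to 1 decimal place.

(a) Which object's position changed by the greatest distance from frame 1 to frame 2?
the red square

(moved 2.6; next 1.9)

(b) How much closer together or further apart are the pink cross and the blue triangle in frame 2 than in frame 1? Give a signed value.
-0.6

Distance in frame 1: 5.1. Distance in frame 2: 4.5.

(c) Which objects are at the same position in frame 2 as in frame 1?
the red circle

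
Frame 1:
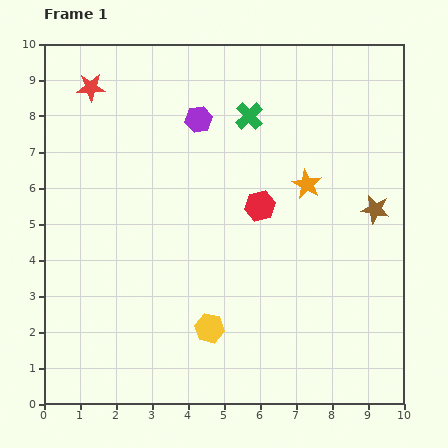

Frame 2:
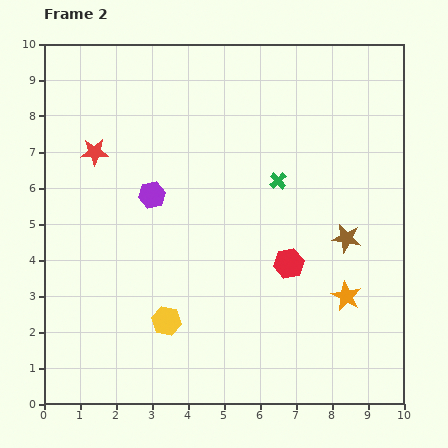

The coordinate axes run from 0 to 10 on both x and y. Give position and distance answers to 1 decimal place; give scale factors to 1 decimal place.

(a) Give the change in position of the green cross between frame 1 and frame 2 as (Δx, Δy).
(0.8, -1.8)

The green cross was at (5.7, 8.0) in frame 1 and (6.5, 6.2) in frame 2.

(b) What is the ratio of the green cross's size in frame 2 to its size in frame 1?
0.6×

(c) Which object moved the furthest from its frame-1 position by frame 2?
the orange star

(moved 3.3; next 2.5)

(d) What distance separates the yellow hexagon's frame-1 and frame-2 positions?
1.2

The yellow hexagon moved from (4.6, 2.1) to (3.4, 2.3), a distance of √(1.2² + 0.2²) ≈ 1.2.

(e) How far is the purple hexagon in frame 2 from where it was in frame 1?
2.5

The purple hexagon moved from (4.3, 7.9) to (3.0, 5.8), a distance of √(1.3² + 2.1²) ≈ 2.5.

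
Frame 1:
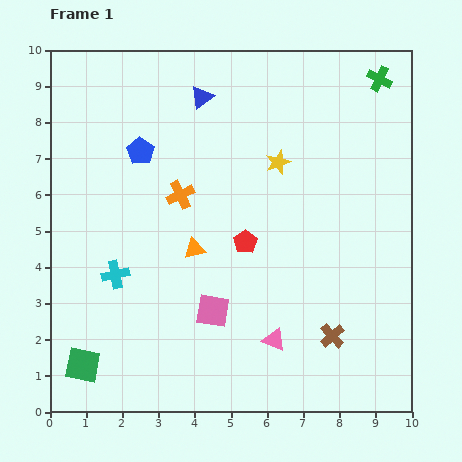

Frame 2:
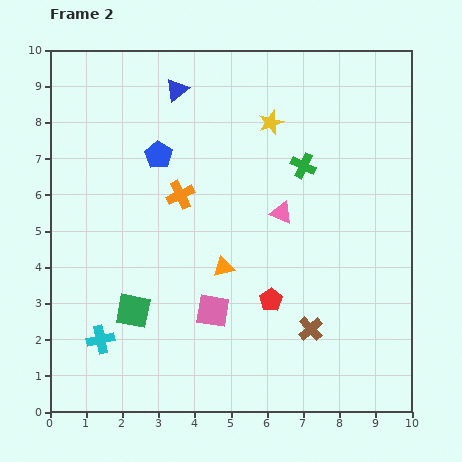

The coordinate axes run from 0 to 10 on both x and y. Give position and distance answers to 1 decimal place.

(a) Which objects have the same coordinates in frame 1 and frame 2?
the orange cross, the pink square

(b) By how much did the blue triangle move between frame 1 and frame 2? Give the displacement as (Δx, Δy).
(-0.7, 0.2)

The blue triangle was at (4.2, 8.7) in frame 1 and (3.5, 8.9) in frame 2.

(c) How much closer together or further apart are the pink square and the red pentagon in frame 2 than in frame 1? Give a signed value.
-0.5

Distance in frame 1: 2.1. Distance in frame 2: 1.6.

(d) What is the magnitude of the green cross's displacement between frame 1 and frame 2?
3.2

The green cross moved from (9.1, 9.2) to (7.0, 6.8), a distance of √(2.1² + 2.4²) ≈ 3.2.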